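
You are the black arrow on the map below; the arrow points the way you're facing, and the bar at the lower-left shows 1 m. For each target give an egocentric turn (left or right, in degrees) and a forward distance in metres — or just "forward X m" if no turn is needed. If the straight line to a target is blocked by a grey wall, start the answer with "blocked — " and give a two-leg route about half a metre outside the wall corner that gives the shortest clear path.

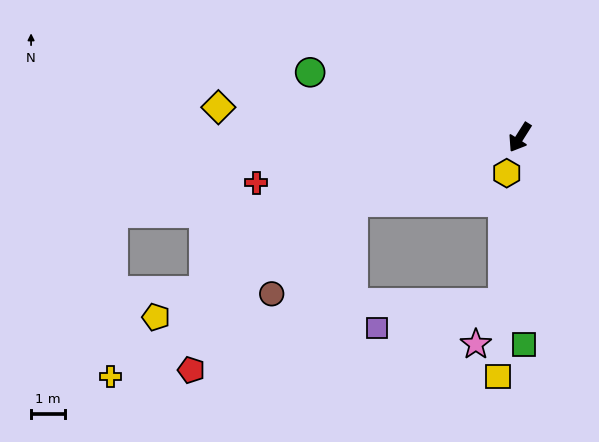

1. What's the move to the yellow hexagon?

turn left 12°, forward 1.1 m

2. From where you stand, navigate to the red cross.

turn right 48°, forward 7.8 m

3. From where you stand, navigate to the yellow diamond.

turn right 63°, forward 8.9 m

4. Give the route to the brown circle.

blocked — turn right 36°, forward 5.2 m, then turn left 26°, forward 3.6 m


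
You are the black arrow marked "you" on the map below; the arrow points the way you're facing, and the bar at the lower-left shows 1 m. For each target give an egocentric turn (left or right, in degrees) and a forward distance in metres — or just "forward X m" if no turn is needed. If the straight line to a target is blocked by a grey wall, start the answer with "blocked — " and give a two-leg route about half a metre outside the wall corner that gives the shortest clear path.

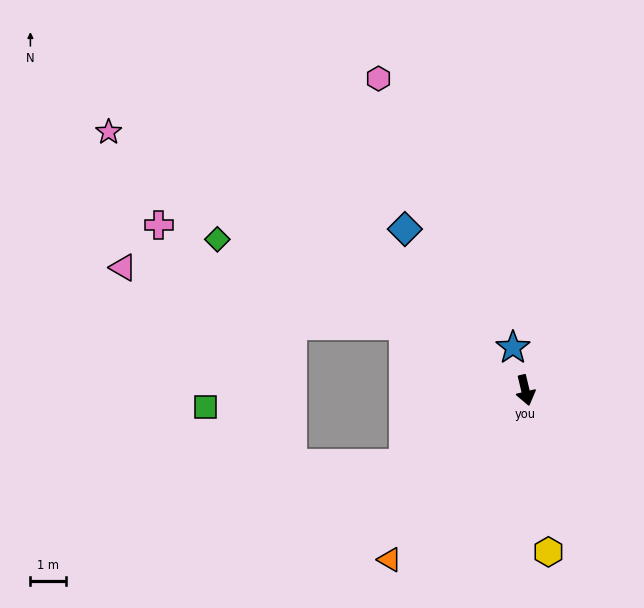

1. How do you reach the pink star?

turn right 135°, forward 13.9 m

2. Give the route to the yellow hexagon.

turn right 5°, forward 4.6 m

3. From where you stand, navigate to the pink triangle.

blocked — turn right 132°, forward 3.9 m, then turn left 17°, forward 8.1 m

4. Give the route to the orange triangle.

turn right 52°, forward 6.2 m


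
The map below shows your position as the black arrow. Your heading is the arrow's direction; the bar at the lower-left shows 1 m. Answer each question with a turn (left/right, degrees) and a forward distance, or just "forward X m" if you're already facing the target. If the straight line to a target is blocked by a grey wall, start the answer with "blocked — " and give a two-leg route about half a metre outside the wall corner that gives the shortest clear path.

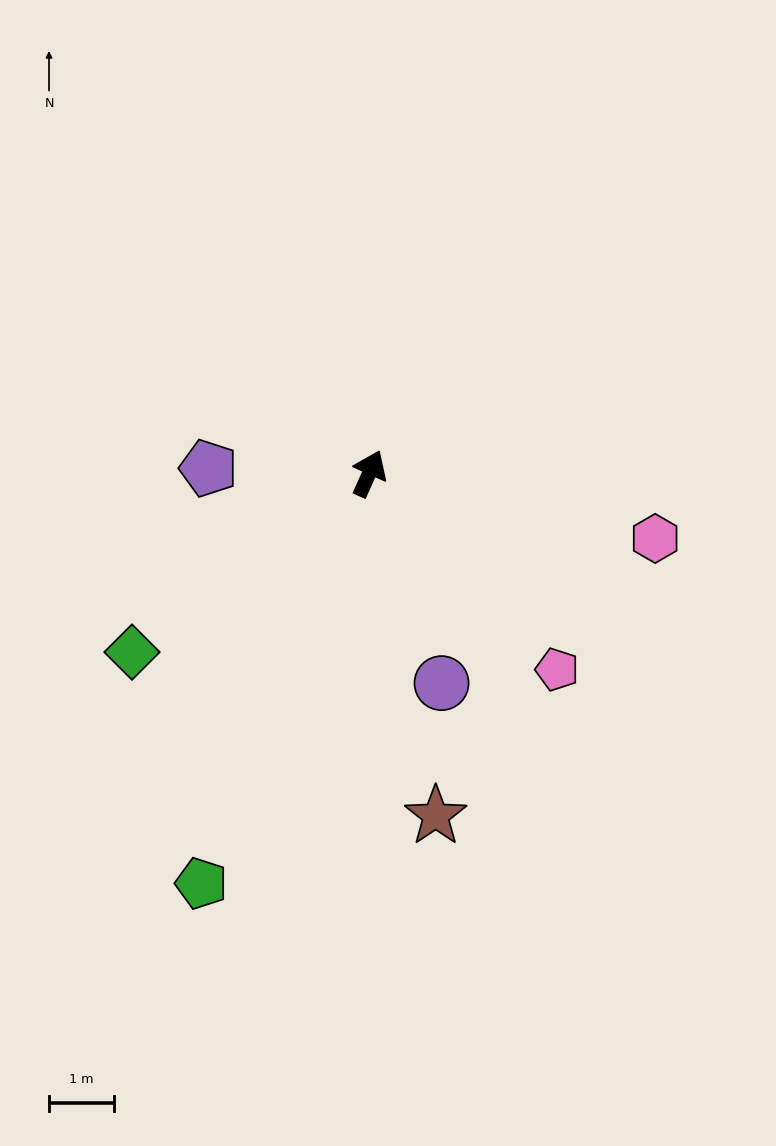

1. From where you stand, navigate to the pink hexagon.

turn right 79°, forward 4.5 m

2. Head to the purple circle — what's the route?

turn right 137°, forward 3.4 m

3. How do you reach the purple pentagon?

turn left 112°, forward 2.5 m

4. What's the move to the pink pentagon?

turn right 112°, forward 4.2 m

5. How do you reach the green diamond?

turn left 151°, forward 4.6 m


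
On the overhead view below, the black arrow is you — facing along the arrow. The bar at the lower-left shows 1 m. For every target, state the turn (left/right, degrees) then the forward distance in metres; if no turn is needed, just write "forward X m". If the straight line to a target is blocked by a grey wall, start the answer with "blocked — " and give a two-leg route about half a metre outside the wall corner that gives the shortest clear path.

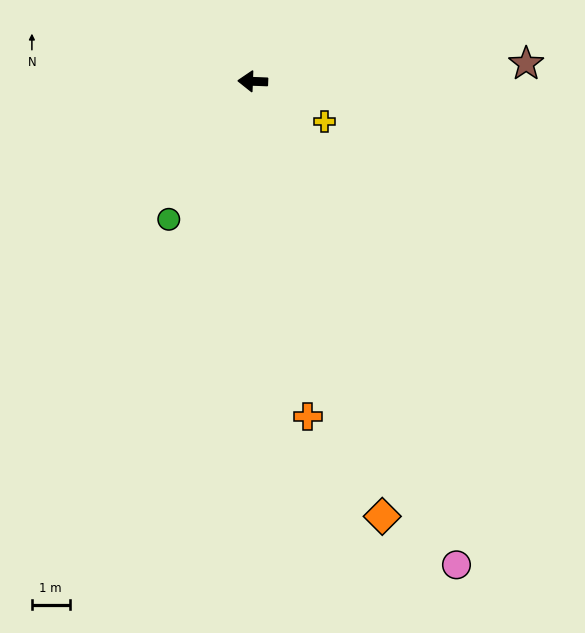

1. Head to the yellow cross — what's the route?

turn left 153°, forward 2.2 m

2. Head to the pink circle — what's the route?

turn left 115°, forward 13.9 m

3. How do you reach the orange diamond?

turn left 109°, forward 12.0 m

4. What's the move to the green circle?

turn left 61°, forward 4.3 m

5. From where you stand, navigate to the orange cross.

turn left 102°, forward 9.0 m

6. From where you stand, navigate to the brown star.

turn right 174°, forward 7.3 m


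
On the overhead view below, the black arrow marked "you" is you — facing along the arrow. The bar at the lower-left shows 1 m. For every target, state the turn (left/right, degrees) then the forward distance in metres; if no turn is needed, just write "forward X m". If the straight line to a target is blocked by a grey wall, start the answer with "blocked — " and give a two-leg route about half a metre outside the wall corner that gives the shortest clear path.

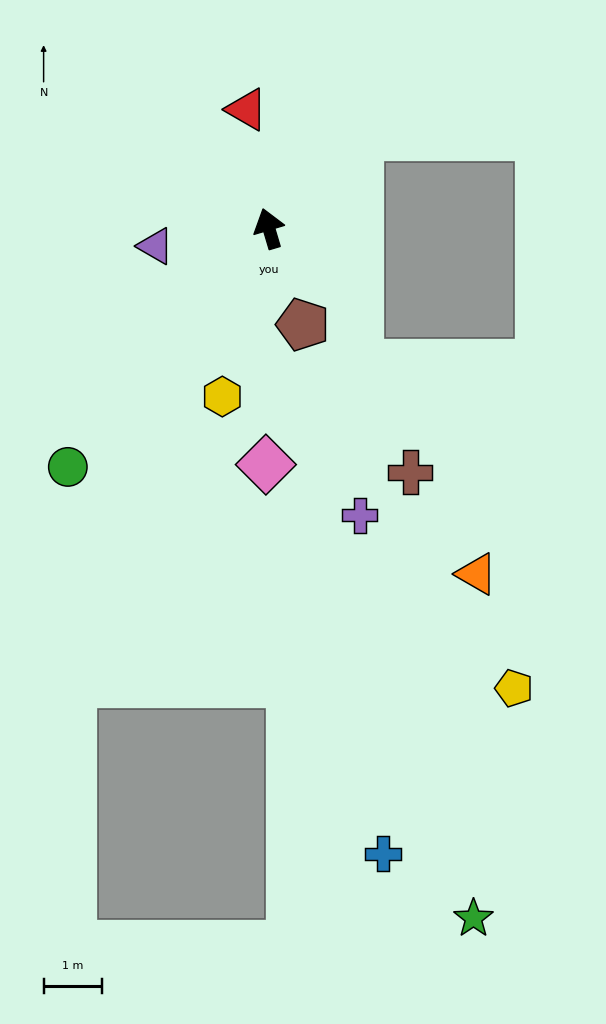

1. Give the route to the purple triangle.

turn left 82°, forward 2.0 m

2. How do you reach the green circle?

turn left 123°, forward 5.4 m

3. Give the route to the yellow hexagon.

turn left 148°, forward 3.0 m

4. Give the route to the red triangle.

turn right 6°, forward 2.1 m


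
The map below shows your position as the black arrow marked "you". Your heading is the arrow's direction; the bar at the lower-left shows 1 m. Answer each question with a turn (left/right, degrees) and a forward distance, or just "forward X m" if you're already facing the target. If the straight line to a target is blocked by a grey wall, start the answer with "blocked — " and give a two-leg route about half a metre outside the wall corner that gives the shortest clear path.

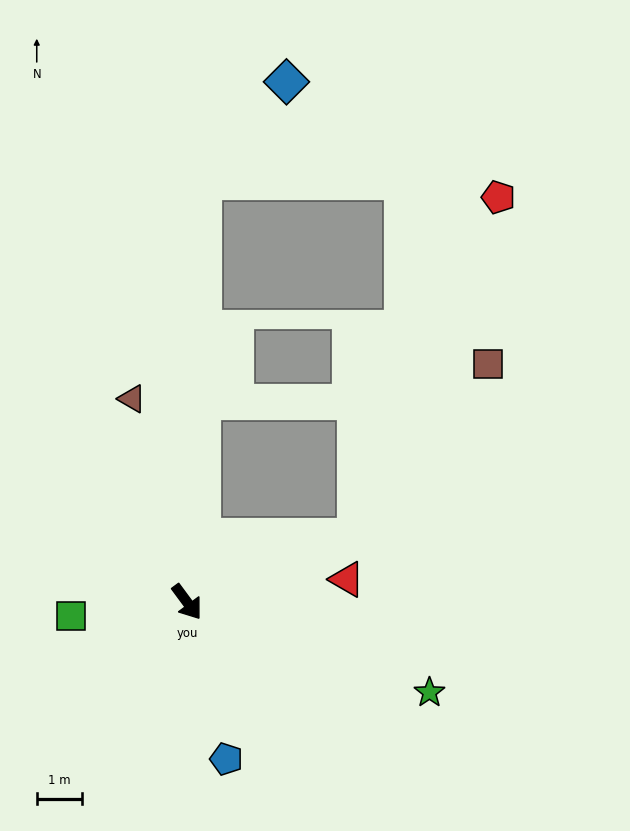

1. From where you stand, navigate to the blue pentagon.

turn right 22°, forward 3.5 m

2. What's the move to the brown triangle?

turn left 159°, forward 4.6 m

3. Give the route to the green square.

turn right 120°, forward 2.6 m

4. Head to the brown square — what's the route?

blocked — turn left 74°, forward 4.0 m, then turn left 32°, forward 4.8 m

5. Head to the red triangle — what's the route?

turn left 62°, forward 3.5 m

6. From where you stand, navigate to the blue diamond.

blocked — turn left 141°, forward 9.2 m, then turn right 38°, forward 2.8 m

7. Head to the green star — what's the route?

turn left 33°, forward 5.7 m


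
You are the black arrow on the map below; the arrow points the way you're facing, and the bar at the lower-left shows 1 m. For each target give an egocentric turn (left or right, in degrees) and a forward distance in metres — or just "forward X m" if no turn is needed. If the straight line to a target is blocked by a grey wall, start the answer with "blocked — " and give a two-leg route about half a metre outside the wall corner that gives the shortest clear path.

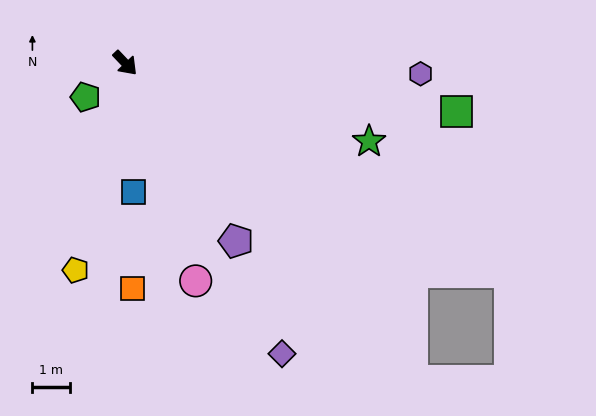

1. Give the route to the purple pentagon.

turn right 12°, forward 5.6 m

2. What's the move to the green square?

turn left 38°, forward 9.0 m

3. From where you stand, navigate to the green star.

turn left 29°, forward 6.9 m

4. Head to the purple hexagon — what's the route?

turn left 44°, forward 7.9 m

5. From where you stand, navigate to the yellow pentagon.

turn right 57°, forward 5.7 m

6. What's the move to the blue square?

turn right 40°, forward 3.5 m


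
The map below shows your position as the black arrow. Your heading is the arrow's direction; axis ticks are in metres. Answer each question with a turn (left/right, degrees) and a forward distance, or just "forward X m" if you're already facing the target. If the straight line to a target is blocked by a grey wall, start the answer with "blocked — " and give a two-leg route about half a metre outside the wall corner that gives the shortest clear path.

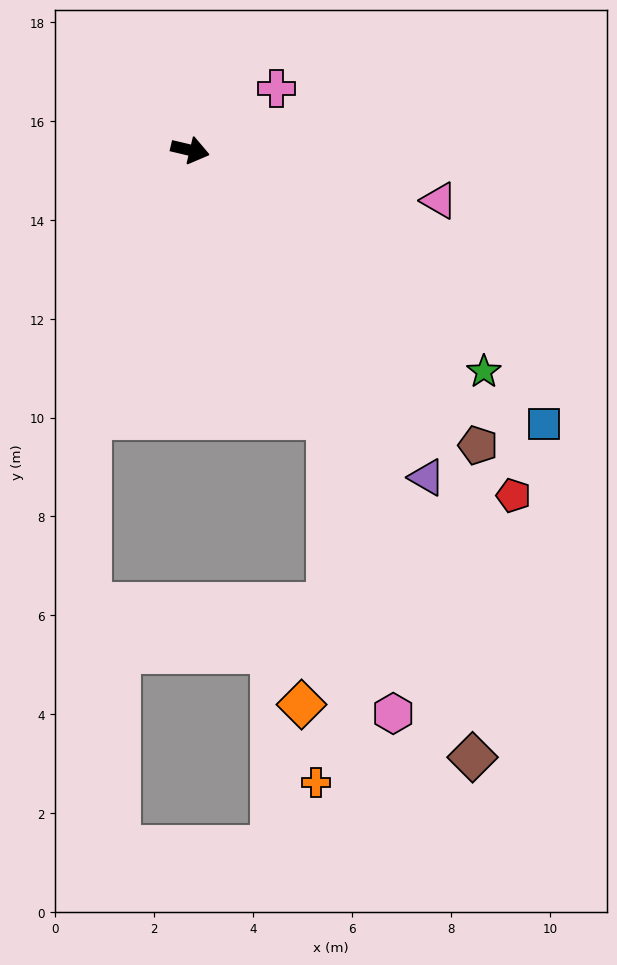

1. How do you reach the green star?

turn right 24°, forward 7.4 m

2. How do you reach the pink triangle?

forward 5.1 m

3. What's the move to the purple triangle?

turn right 41°, forward 8.2 m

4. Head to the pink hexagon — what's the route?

blocked — turn right 50°, forward 6.1 m, then turn right 14°, forward 6.1 m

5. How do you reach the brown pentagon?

turn right 32°, forward 8.3 m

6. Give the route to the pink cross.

turn left 49°, forward 2.1 m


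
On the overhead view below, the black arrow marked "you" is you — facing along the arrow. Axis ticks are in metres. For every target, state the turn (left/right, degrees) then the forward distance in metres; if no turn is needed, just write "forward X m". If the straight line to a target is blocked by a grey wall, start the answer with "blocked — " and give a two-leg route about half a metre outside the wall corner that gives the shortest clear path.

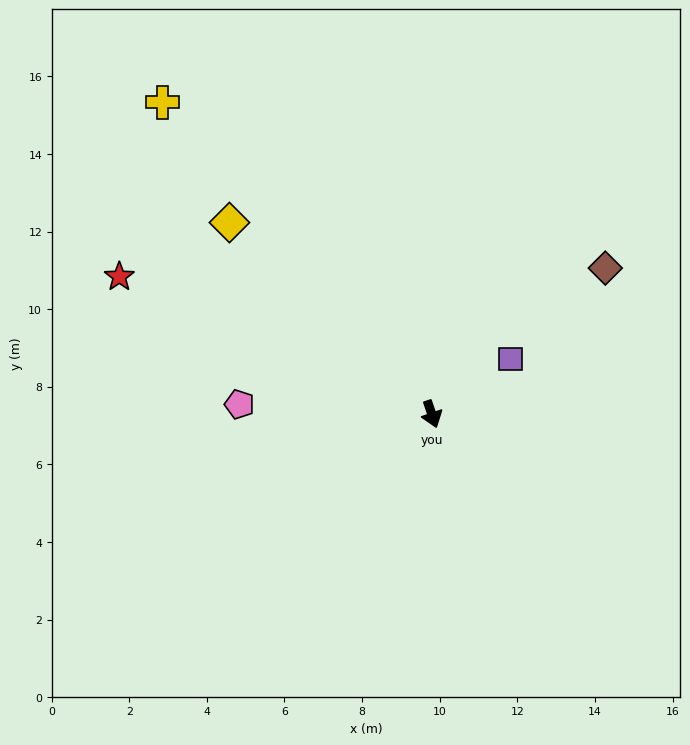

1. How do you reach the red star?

turn right 133°, forward 8.8 m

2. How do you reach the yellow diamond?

turn right 152°, forward 7.2 m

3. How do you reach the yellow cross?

turn right 158°, forward 10.6 m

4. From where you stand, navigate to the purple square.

turn left 106°, forward 2.5 m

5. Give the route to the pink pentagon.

turn right 112°, forward 5.0 m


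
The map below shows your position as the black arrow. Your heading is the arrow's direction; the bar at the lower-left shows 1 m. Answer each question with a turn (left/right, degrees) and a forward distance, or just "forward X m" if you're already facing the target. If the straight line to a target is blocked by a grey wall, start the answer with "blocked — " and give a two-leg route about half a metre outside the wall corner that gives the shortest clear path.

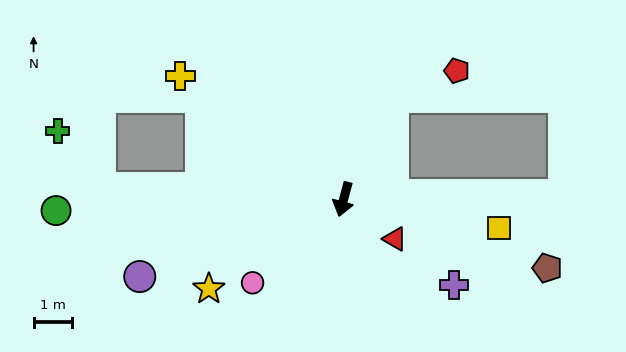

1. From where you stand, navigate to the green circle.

turn right 73°, forward 7.5 m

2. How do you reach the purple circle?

turn right 54°, forward 5.7 m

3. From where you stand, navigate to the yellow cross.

turn right 112°, forward 5.4 m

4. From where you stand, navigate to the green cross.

blocked — turn right 78°, forward 6.4 m, then turn right 50°, forward 1.9 m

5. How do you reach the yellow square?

turn left 94°, forward 4.1 m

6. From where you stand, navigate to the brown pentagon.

turn left 86°, forward 5.6 m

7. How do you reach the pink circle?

turn right 32°, forward 3.2 m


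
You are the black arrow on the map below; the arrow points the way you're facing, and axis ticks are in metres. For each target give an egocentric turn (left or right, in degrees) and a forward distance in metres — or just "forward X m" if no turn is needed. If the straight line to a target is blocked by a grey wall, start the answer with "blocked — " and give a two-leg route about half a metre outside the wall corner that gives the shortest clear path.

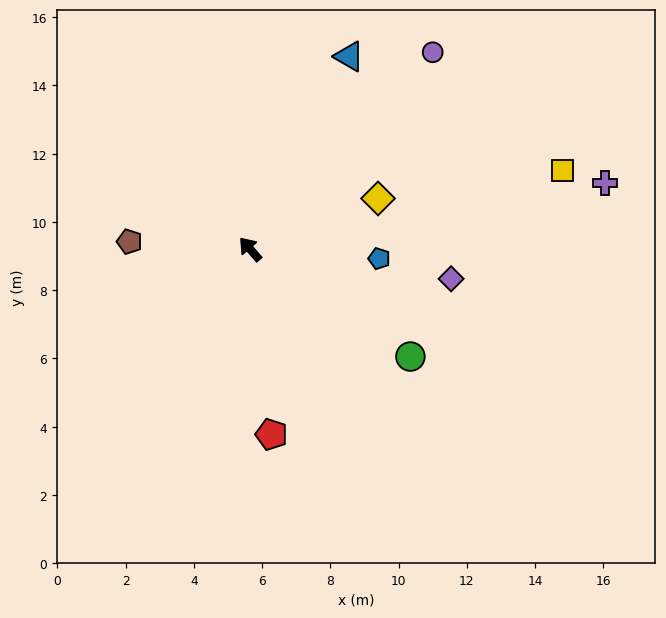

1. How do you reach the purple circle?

turn right 84°, forward 7.9 m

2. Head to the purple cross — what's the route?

turn right 121°, forward 10.6 m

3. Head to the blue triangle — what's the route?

turn right 68°, forward 6.3 m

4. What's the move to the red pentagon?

turn left 146°, forward 5.5 m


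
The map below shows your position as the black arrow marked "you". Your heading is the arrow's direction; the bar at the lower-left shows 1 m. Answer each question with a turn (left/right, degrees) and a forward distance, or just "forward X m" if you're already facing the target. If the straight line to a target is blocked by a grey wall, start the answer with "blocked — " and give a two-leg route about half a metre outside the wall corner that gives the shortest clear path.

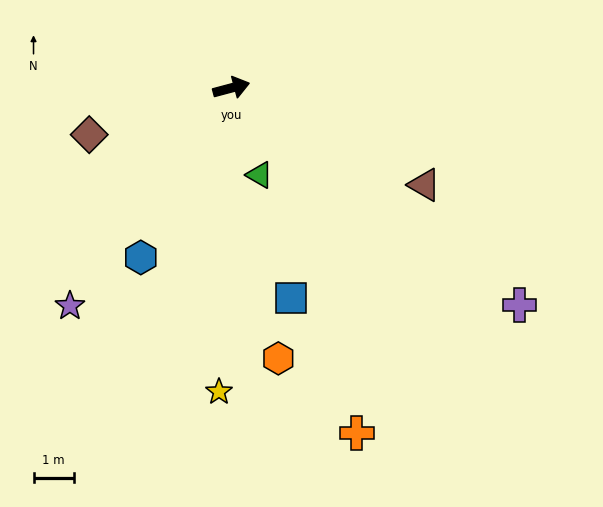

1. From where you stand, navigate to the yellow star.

turn right 107°, forward 7.5 m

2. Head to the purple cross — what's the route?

turn right 52°, forward 8.9 m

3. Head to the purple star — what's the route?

turn right 141°, forward 6.7 m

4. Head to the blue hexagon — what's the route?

turn right 133°, forward 4.8 m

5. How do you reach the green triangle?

turn right 87°, forward 2.3 m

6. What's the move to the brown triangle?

turn right 42°, forward 5.3 m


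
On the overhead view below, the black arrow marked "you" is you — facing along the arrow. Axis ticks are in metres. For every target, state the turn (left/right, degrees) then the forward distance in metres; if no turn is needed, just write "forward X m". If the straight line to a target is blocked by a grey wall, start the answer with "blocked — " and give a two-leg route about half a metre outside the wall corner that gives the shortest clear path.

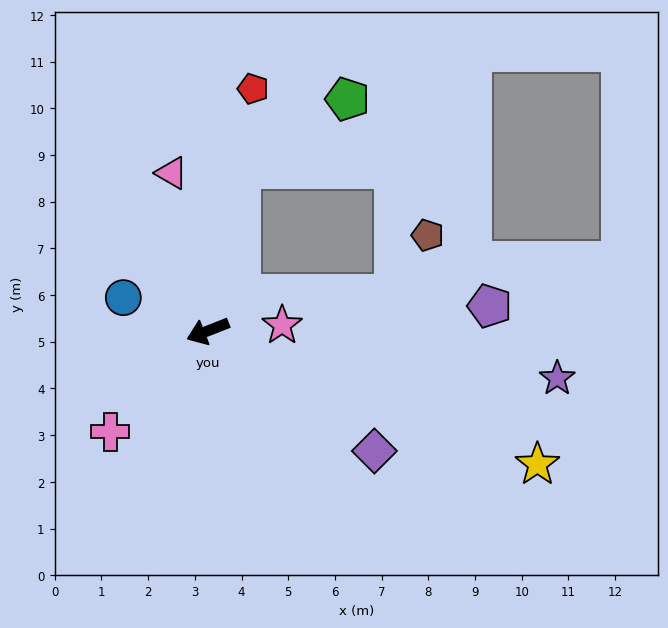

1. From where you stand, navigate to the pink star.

turn left 163°, forward 1.6 m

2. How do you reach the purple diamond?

turn left 123°, forward 4.4 m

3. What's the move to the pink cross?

turn left 25°, forward 3.0 m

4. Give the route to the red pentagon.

turn right 122°, forward 5.3 m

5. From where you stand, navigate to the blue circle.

turn right 43°, forward 1.9 m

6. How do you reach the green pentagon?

blocked — turn right 123°, forward 3.5 m, then turn right 45°, forward 2.7 m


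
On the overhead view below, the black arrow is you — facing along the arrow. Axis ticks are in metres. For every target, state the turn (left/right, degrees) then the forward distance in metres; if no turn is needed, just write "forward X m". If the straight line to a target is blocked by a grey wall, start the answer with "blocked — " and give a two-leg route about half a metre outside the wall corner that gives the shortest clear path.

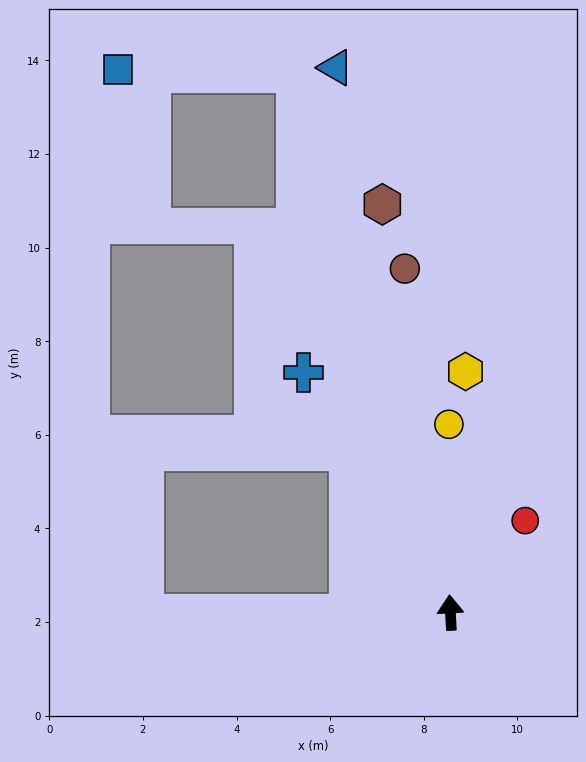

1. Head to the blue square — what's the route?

blocked — turn left 13°, forward 12.0 m, then turn left 73°, forward 3.8 m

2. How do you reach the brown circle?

turn left 4°, forward 7.4 m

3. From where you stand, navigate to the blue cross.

turn left 28°, forward 6.0 m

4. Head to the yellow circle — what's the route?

turn right 3°, forward 4.0 m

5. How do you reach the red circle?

turn right 42°, forward 2.5 m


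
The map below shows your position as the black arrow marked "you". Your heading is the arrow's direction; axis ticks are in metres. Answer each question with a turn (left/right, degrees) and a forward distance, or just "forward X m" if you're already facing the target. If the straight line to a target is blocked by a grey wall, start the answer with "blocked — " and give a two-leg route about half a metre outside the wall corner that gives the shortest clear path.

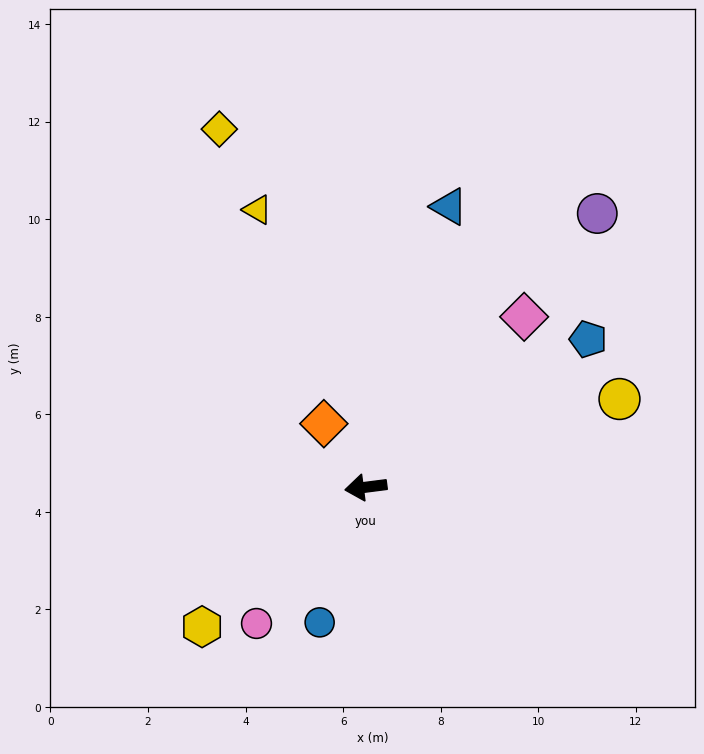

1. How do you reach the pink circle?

turn left 44°, forward 3.6 m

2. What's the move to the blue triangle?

turn right 114°, forward 6.0 m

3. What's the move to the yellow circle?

turn right 168°, forward 5.5 m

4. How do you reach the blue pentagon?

turn right 154°, forward 5.5 m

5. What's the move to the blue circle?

turn left 64°, forward 2.9 m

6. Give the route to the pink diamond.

turn right 140°, forward 4.8 m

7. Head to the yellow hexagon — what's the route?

turn left 33°, forward 4.4 m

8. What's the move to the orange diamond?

turn right 64°, forward 1.6 m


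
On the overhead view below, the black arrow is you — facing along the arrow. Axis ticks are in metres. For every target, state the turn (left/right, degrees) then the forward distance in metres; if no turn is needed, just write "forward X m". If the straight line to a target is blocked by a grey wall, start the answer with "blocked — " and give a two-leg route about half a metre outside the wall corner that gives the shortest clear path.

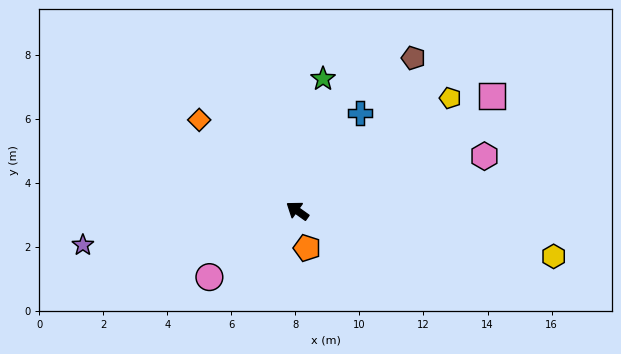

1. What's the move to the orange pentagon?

turn left 140°, forward 1.2 m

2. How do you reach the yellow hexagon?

turn right 155°, forward 8.1 m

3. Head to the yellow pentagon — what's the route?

turn right 108°, forward 5.9 m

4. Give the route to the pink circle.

turn left 73°, forward 3.4 m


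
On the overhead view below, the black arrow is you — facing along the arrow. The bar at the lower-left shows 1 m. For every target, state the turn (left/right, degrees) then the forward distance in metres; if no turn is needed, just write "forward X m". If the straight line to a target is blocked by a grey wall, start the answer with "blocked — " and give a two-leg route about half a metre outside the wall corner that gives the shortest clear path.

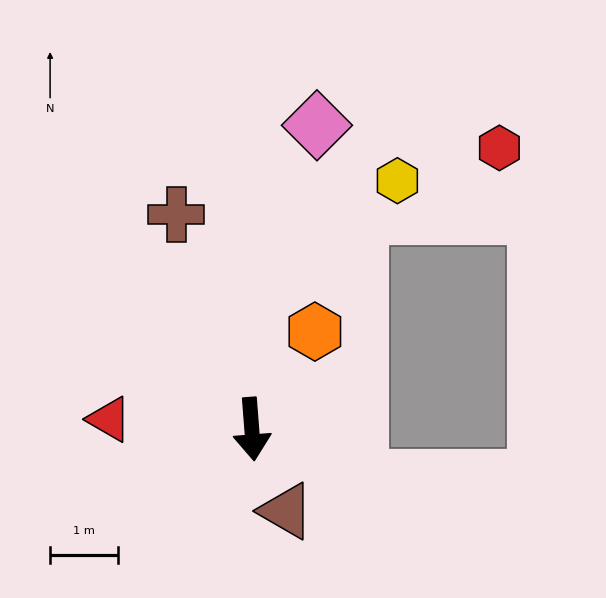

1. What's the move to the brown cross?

turn right 165°, forward 3.3 m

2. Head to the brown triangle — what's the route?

turn left 18°, forward 1.3 m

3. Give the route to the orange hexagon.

turn left 143°, forward 1.7 m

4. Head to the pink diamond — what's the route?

turn left 163°, forward 4.6 m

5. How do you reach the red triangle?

turn right 98°, forward 2.1 m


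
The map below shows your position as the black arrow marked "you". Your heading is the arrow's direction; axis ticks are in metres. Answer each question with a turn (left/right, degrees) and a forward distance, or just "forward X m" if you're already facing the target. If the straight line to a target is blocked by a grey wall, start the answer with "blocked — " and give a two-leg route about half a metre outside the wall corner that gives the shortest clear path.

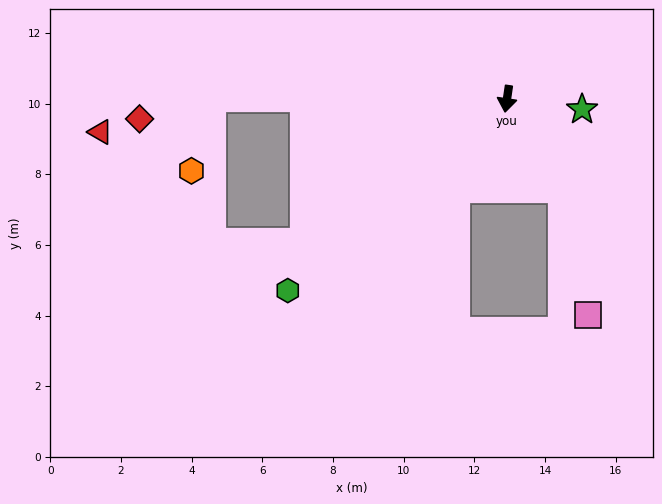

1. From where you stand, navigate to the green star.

turn left 90°, forward 2.1 m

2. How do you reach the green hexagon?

turn right 40°, forward 8.2 m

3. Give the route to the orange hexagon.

blocked — turn right 82°, forward 8.4 m, then turn left 75°, forward 2.2 m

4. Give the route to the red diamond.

blocked — turn right 82°, forward 8.4 m, then turn left 18°, forward 2.1 m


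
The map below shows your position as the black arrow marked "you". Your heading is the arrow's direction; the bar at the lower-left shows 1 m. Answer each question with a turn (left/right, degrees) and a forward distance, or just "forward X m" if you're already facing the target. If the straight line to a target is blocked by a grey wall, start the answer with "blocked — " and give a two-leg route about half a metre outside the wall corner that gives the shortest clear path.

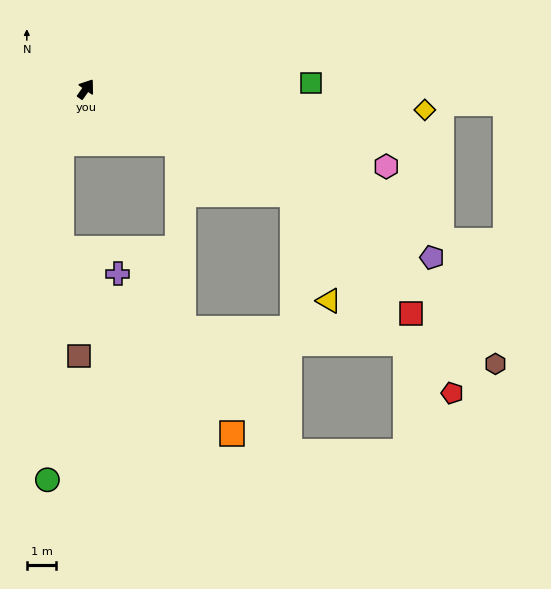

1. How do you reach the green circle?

blocked — turn right 168°, forward 2.0 m, then turn left 21°, forward 11.4 m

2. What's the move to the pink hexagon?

turn right 69°, forward 10.5 m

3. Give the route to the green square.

turn right 53°, forward 7.6 m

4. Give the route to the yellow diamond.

turn right 58°, forward 11.5 m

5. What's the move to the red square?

blocked — turn right 82°, forward 7.8 m, then turn right 18°, forward 5.7 m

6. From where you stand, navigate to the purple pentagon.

turn right 81°, forward 13.0 m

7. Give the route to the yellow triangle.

blocked — turn right 82°, forward 7.8 m, then turn right 44°, forward 3.8 m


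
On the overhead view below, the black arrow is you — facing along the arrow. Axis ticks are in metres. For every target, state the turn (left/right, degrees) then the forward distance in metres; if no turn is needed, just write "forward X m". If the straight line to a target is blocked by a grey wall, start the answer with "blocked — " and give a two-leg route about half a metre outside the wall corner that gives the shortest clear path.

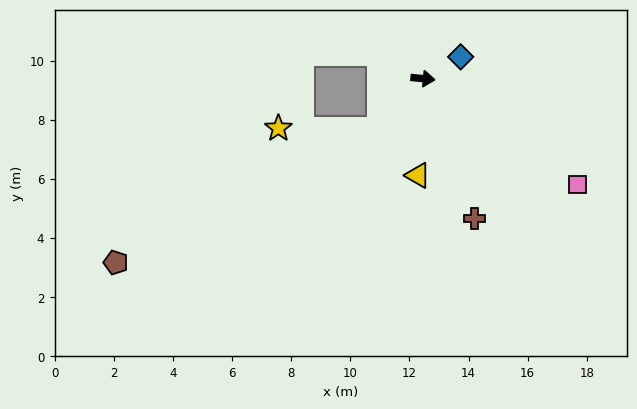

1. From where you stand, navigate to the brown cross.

turn right 64°, forward 5.0 m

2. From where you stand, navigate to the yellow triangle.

turn right 87°, forward 3.3 m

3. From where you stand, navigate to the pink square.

turn right 29°, forward 6.3 m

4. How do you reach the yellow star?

blocked — turn right 125°, forward 2.3 m, then turn right 50°, forward 3.4 m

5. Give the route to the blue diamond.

turn left 36°, forward 1.5 m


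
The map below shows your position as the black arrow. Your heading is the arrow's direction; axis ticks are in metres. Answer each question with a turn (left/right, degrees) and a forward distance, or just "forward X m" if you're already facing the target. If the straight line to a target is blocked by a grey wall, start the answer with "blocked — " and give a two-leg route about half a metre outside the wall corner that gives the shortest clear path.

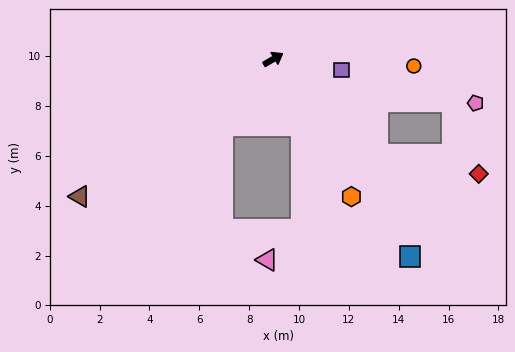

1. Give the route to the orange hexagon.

turn right 91°, forward 6.3 m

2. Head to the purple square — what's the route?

turn right 39°, forward 2.8 m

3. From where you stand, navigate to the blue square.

turn right 86°, forward 9.6 m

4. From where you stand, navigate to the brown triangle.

turn right 175°, forward 9.5 m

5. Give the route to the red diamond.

blocked — turn right 72°, forward 5.7 m, then turn left 31°, forward 4.1 m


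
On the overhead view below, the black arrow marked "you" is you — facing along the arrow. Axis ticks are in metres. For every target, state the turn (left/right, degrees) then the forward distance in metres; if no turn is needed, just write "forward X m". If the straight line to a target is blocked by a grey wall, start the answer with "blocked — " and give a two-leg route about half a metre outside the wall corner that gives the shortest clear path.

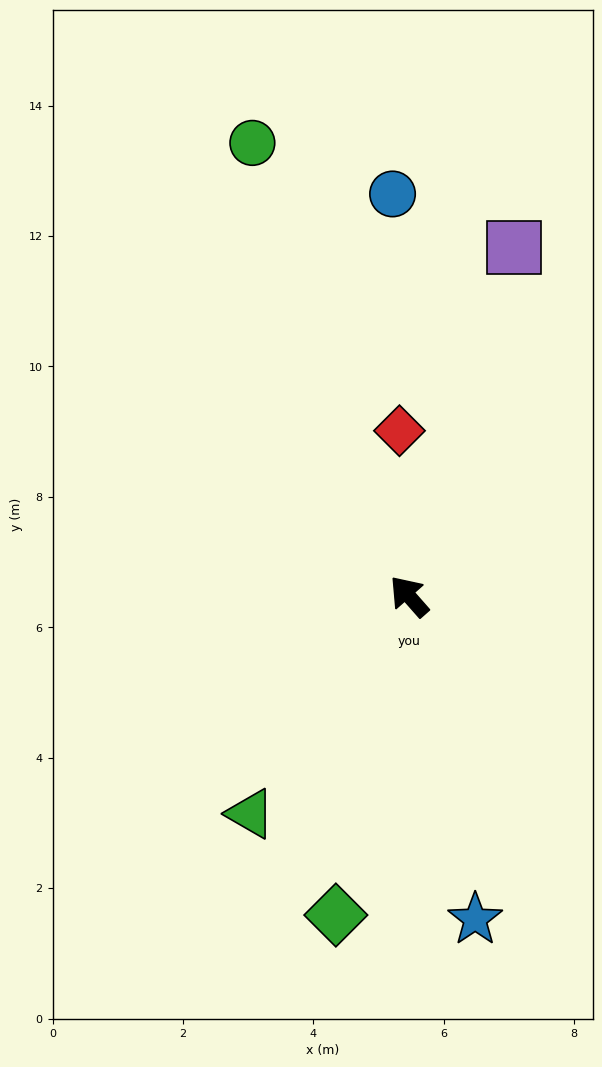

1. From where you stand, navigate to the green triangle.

turn left 103°, forward 4.1 m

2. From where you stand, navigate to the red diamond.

turn right 38°, forward 2.5 m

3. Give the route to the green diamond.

turn left 126°, forward 5.0 m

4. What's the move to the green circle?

turn right 22°, forward 7.4 m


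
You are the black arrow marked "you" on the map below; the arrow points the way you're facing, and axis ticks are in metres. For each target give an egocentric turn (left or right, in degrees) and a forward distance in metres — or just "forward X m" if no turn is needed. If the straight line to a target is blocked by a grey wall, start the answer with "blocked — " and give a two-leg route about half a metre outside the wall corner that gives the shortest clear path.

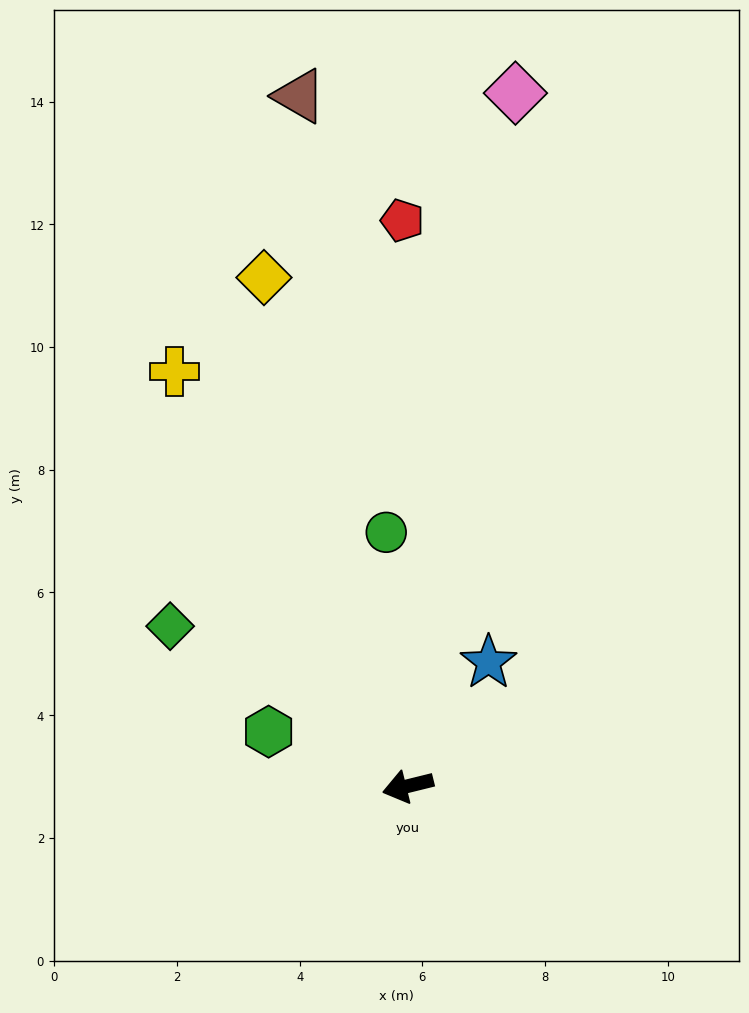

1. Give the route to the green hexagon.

turn right 35°, forward 2.4 m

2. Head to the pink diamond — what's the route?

turn right 113°, forward 11.4 m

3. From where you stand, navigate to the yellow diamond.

turn right 88°, forward 8.6 m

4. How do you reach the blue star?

turn right 137°, forward 2.4 m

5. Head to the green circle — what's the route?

turn right 99°, forward 4.2 m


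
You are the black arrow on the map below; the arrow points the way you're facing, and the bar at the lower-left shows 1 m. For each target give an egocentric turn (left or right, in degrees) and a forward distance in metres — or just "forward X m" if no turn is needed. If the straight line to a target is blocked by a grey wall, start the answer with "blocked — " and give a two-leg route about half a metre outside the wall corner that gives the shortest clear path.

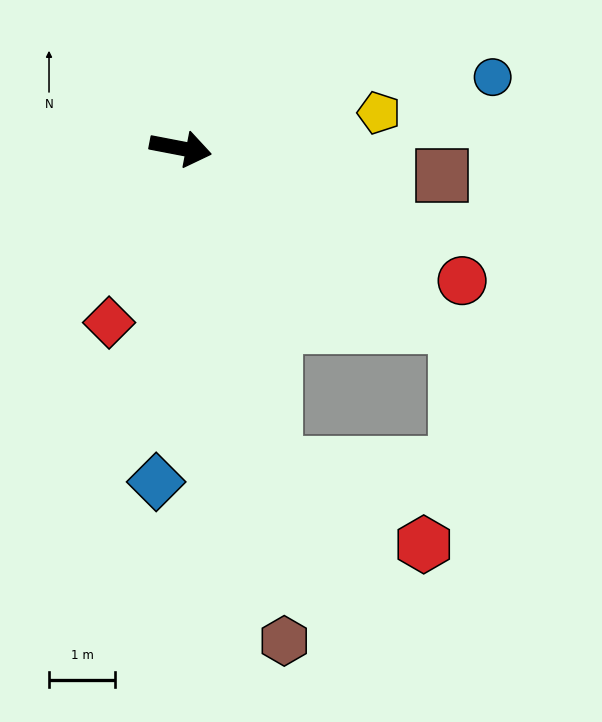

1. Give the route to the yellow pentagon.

turn left 21°, forward 3.1 m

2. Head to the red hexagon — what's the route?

blocked — turn right 63°, forward 5.0 m, then turn left 46°, forward 2.6 m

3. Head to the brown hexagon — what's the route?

turn right 67°, forward 7.6 m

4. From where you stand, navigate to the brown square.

turn left 5°, forward 4.0 m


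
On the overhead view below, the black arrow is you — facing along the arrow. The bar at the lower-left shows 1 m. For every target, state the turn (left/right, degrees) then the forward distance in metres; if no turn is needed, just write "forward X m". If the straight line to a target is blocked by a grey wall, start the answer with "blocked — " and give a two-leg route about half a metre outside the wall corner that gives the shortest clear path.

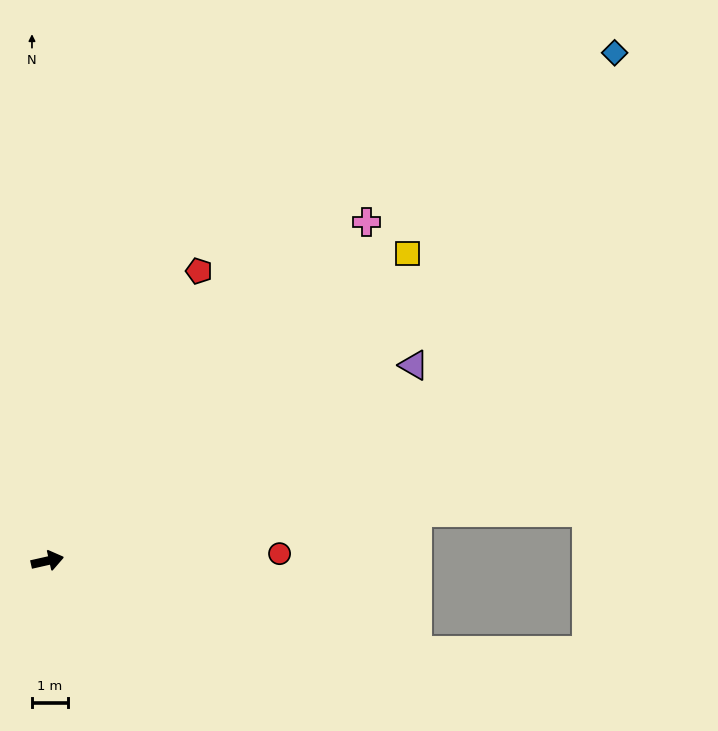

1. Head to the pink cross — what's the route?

turn left 34°, forward 13.0 m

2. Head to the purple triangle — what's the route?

turn left 15°, forward 11.6 m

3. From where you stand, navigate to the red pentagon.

turn left 50°, forward 9.1 m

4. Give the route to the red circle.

turn right 11°, forward 6.5 m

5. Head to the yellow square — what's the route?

turn left 28°, forward 13.2 m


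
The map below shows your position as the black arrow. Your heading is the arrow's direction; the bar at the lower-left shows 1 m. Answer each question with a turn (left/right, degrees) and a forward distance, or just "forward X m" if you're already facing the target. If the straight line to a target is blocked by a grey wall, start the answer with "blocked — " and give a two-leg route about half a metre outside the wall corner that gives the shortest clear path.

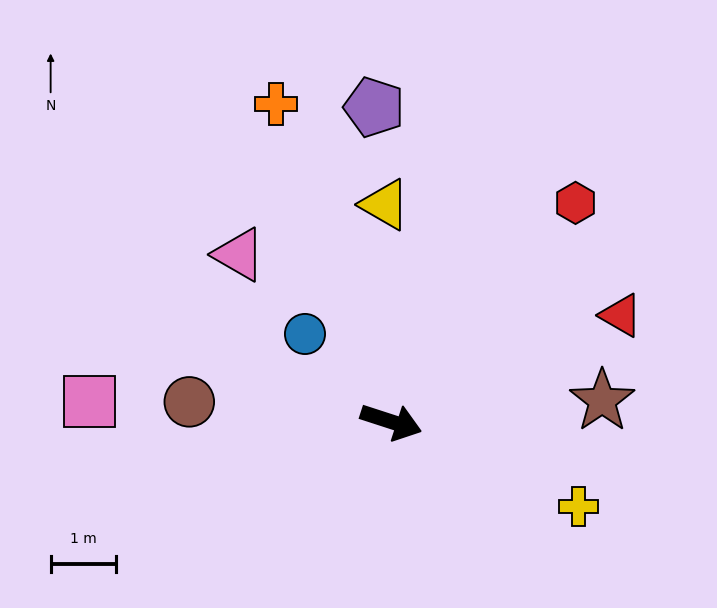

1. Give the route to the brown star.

turn left 24°, forward 3.2 m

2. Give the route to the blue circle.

turn left 153°, forward 1.9 m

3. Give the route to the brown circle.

turn right 168°, forward 3.1 m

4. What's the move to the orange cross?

turn left 128°, forward 5.1 m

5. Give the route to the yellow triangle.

turn left 110°, forward 3.3 m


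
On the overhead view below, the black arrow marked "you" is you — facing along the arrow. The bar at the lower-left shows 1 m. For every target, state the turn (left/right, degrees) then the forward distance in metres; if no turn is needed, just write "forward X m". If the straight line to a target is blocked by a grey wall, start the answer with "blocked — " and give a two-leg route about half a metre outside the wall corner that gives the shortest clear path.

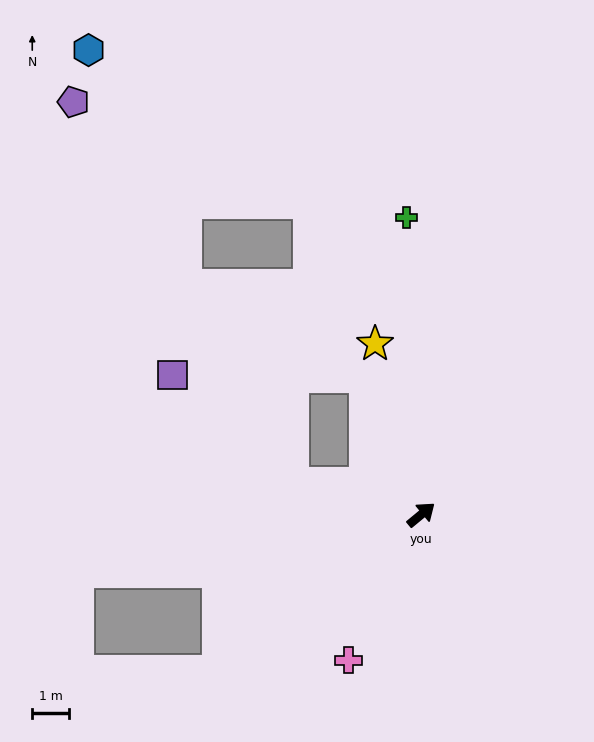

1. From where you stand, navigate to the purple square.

blocked — turn left 126°, forward 3.5 m, then turn right 27°, forward 4.4 m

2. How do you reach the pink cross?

turn right 156°, forward 4.4 m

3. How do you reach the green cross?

turn left 53°, forward 8.0 m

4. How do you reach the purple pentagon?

blocked — turn left 126°, forward 3.5 m, then turn right 46°, forward 11.8 m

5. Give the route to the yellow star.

turn left 66°, forward 4.8 m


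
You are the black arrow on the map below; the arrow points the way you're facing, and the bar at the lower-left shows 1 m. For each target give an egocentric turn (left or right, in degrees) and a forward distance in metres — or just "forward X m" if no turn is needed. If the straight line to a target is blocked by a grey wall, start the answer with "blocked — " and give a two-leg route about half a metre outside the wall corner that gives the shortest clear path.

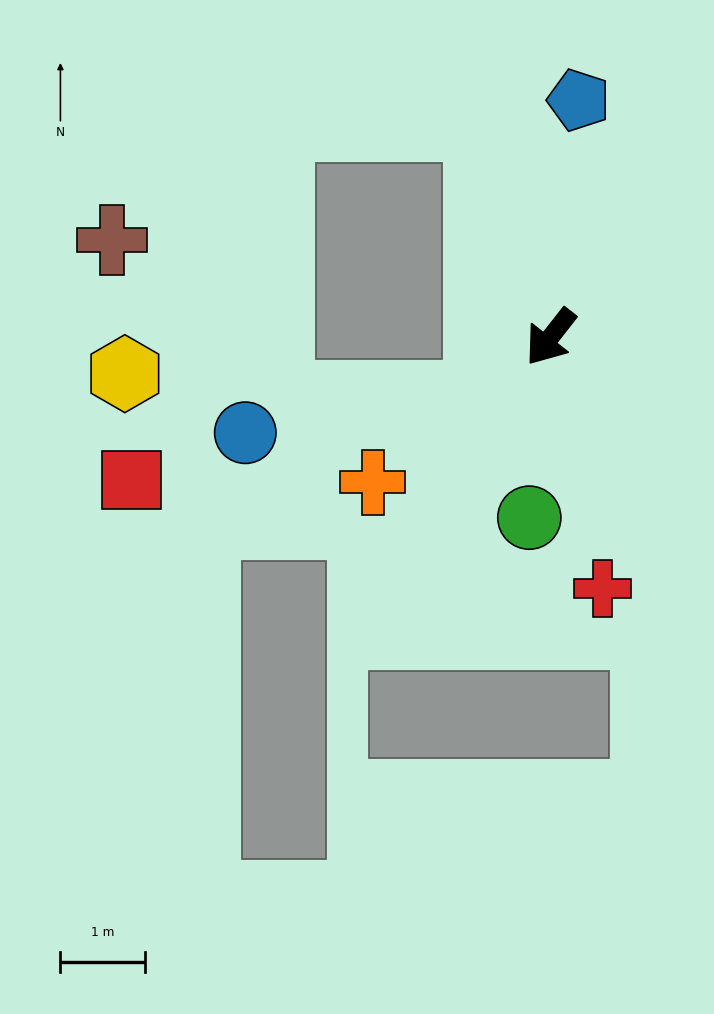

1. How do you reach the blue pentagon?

turn right 149°, forward 2.8 m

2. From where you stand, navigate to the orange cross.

turn right 13°, forward 2.7 m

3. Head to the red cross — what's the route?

turn left 50°, forward 3.0 m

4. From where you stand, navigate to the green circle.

turn left 31°, forward 2.2 m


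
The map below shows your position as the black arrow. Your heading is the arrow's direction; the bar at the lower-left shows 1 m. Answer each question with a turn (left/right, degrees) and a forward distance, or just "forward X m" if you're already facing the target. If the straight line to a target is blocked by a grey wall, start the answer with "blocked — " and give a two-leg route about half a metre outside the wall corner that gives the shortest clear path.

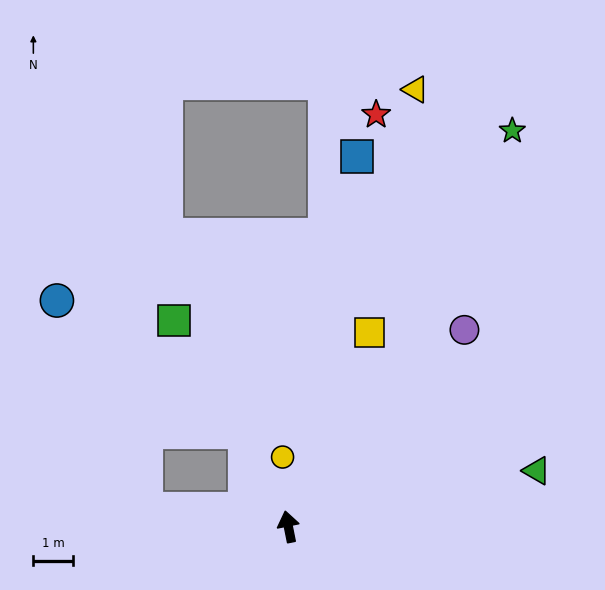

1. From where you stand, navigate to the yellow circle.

turn right 7°, forward 1.8 m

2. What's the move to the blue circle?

blocked — turn left 14°, forward 2.6 m, then turn left 30°, forward 5.8 m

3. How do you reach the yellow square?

turn right 34°, forward 5.3 m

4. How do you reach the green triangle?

turn right 89°, forward 6.4 m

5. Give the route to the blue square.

turn right 22°, forward 9.4 m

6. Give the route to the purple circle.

turn right 53°, forward 6.6 m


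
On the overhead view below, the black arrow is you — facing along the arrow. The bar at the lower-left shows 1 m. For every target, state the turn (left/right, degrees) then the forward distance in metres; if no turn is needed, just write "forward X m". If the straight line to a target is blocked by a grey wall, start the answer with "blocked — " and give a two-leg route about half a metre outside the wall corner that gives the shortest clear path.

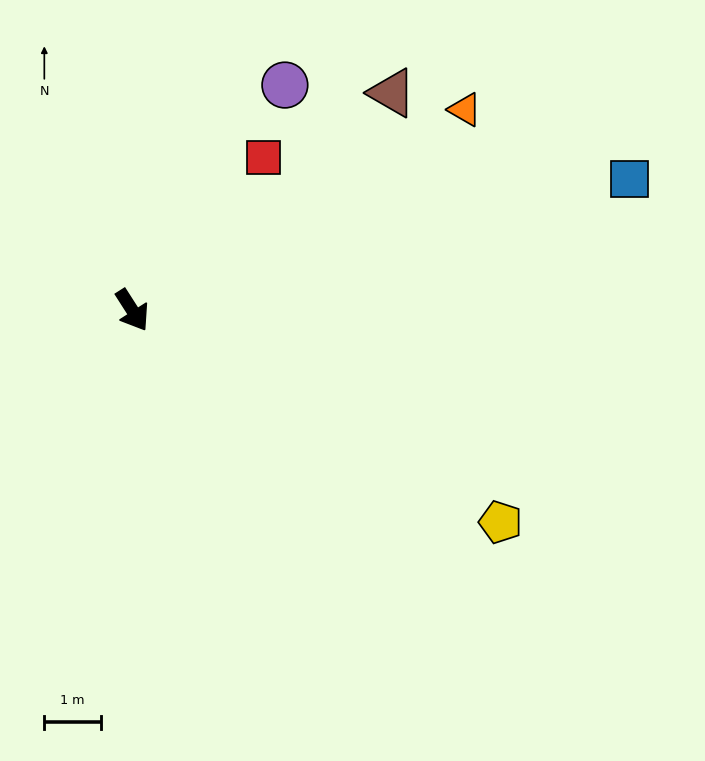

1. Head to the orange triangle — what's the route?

turn left 89°, forward 6.8 m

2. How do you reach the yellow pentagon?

turn left 28°, forward 7.5 m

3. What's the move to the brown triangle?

turn left 97°, forward 6.0 m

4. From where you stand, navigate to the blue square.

turn left 72°, forward 9.1 m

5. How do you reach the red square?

turn left 107°, forward 3.6 m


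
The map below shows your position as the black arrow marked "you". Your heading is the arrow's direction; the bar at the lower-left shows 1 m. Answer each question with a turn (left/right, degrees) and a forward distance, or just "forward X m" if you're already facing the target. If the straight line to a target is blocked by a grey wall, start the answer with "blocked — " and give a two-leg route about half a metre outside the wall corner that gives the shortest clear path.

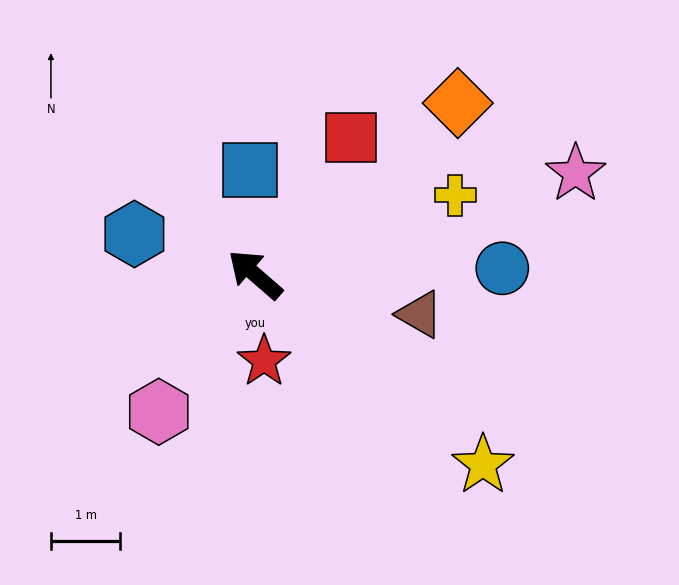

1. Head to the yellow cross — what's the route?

turn right 117°, forward 3.1 m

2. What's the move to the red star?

turn left 137°, forward 1.3 m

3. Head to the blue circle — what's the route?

turn right 138°, forward 3.6 m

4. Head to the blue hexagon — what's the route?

turn left 22°, forward 1.8 m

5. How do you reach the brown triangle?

turn right 153°, forward 2.4 m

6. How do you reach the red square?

turn right 84°, forward 2.4 m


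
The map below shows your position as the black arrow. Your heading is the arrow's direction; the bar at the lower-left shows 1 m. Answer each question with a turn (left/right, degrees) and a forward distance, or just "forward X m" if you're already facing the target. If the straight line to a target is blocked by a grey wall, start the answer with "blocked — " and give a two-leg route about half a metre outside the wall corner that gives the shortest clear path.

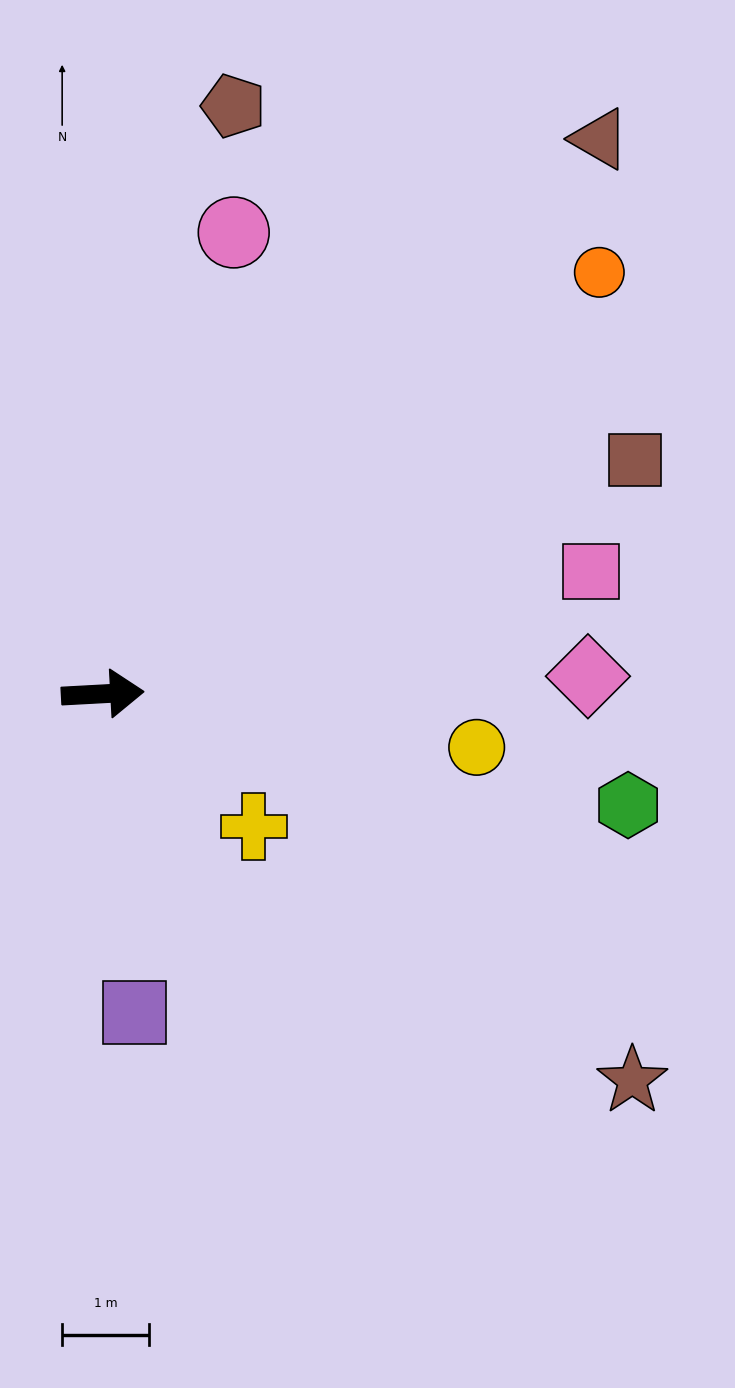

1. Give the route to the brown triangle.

turn left 45°, forward 8.5 m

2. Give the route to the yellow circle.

turn right 11°, forward 4.3 m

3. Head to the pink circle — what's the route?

turn left 71°, forward 5.5 m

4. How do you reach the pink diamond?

forward 5.6 m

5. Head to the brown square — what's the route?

turn left 21°, forward 6.7 m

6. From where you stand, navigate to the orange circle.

turn left 37°, forward 7.5 m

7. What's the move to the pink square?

turn left 11°, forward 5.8 m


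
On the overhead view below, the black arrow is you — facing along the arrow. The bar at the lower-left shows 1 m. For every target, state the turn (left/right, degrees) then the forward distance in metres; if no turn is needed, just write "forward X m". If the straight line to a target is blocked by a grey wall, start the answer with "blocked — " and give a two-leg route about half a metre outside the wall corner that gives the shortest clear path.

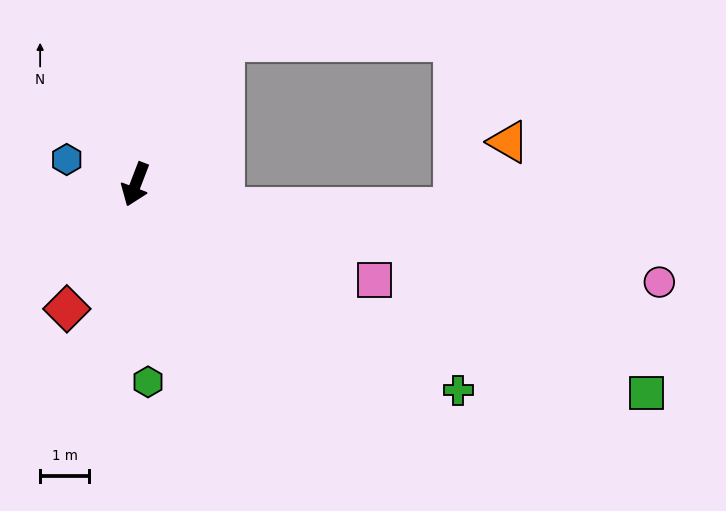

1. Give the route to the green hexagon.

turn left 25°, forward 4.1 m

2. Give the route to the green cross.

turn left 78°, forward 7.8 m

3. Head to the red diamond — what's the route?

turn right 8°, forward 2.9 m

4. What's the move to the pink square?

turn left 89°, forward 5.3 m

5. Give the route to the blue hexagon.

turn right 89°, forward 1.5 m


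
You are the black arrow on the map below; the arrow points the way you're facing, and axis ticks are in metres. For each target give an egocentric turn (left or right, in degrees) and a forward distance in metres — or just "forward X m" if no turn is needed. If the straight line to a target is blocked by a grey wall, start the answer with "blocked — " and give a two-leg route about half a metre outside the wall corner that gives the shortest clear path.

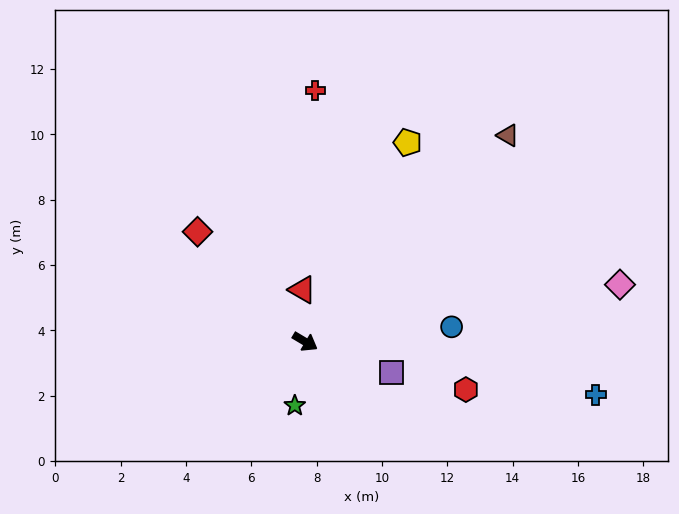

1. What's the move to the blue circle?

turn left 37°, forward 4.5 m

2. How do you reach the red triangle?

turn left 124°, forward 1.6 m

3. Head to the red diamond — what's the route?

turn left 165°, forward 4.7 m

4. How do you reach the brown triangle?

turn left 76°, forward 8.9 m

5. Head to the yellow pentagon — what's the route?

turn left 94°, forward 6.9 m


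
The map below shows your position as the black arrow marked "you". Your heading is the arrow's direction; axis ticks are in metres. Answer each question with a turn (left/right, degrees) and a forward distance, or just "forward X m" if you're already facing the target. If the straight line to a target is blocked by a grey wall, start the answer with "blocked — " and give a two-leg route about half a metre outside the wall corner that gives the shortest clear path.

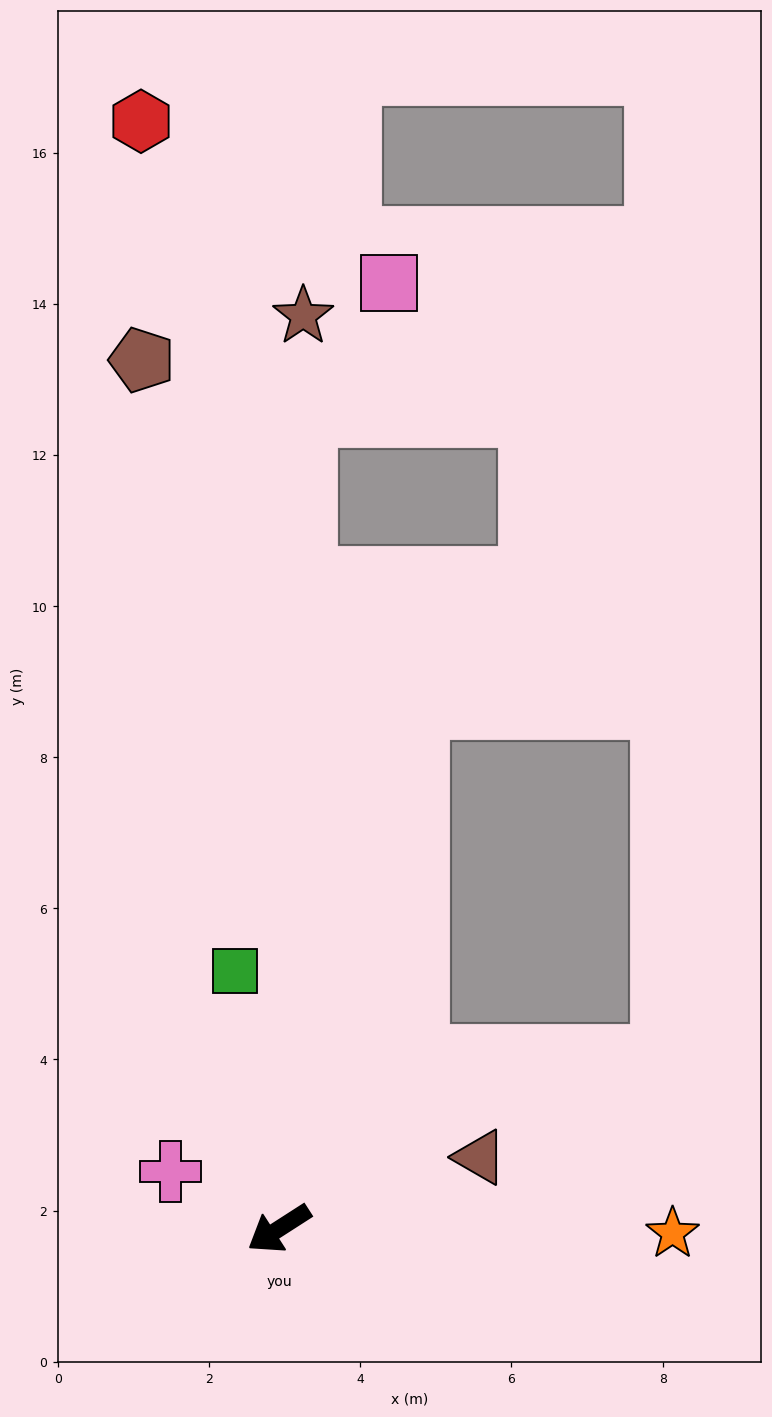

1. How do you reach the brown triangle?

turn left 167°, forward 2.8 m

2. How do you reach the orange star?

turn left 147°, forward 5.2 m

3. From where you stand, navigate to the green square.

turn right 113°, forward 3.5 m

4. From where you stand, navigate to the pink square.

blocked — turn right 125°, forward 10.8 m, then turn right 30°, forward 2.1 m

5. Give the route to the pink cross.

turn right 61°, forward 1.6 m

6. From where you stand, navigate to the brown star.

turn right 124°, forward 12.1 m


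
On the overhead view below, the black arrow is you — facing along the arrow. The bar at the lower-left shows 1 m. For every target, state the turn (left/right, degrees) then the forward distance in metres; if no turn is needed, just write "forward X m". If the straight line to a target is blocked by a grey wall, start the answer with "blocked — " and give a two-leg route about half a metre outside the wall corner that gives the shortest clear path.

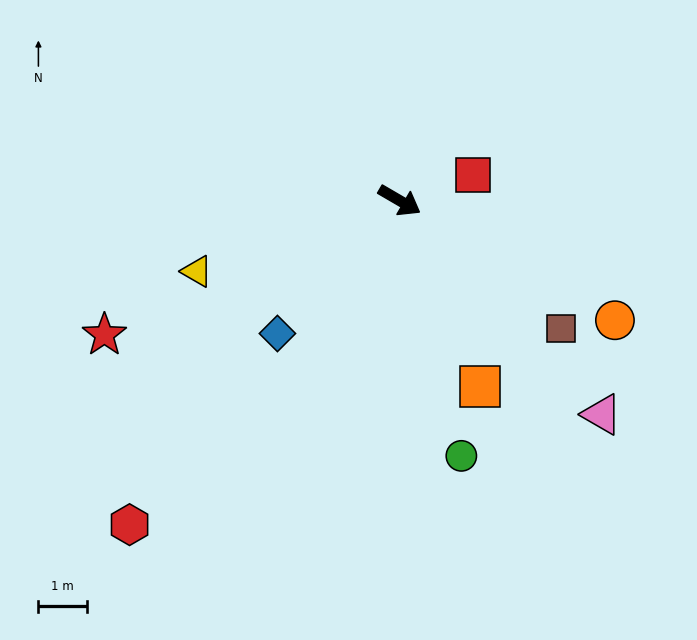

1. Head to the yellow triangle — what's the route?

turn right 131°, forward 4.4 m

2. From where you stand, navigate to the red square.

turn left 50°, forward 1.6 m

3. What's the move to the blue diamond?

turn right 102°, forward 3.7 m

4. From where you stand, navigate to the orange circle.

forward 5.1 m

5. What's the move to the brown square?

turn right 8°, forward 4.3 m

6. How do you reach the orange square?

turn right 36°, forward 4.2 m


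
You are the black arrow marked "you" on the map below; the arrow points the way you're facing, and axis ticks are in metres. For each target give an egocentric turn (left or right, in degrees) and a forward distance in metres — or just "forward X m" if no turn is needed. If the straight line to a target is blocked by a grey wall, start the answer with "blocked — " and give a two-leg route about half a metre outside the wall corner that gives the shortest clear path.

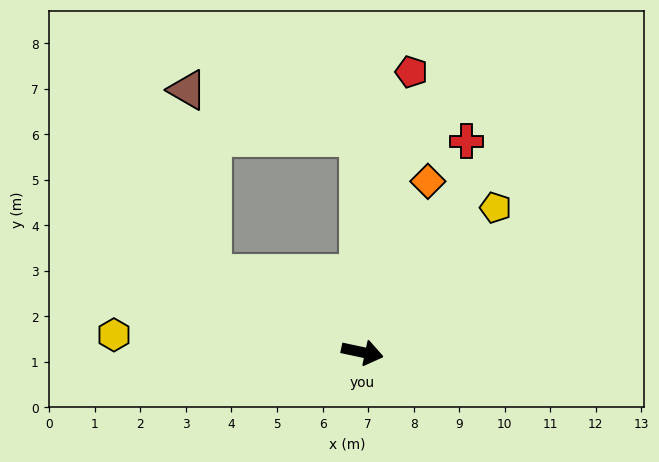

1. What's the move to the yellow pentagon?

turn left 59°, forward 4.3 m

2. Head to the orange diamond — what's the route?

turn left 81°, forward 4.0 m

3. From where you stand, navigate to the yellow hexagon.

turn right 172°, forward 5.5 m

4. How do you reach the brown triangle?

blocked — turn left 164°, forward 3.7 m, then turn right 54°, forward 4.1 m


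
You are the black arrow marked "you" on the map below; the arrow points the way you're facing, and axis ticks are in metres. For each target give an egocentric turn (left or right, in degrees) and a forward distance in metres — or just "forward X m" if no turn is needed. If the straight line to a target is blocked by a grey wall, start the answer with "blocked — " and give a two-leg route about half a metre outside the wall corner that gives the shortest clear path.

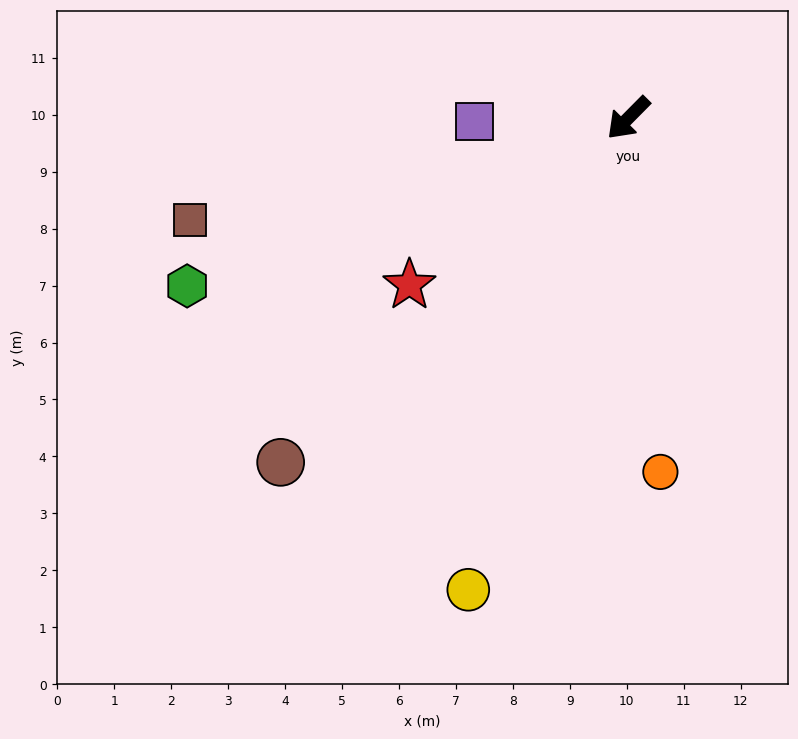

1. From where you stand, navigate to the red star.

turn right 8°, forward 4.8 m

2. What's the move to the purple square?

turn right 44°, forward 2.7 m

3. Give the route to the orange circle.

turn left 50°, forward 6.2 m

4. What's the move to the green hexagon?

turn right 24°, forward 8.3 m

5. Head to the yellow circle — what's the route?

turn left 26°, forward 8.7 m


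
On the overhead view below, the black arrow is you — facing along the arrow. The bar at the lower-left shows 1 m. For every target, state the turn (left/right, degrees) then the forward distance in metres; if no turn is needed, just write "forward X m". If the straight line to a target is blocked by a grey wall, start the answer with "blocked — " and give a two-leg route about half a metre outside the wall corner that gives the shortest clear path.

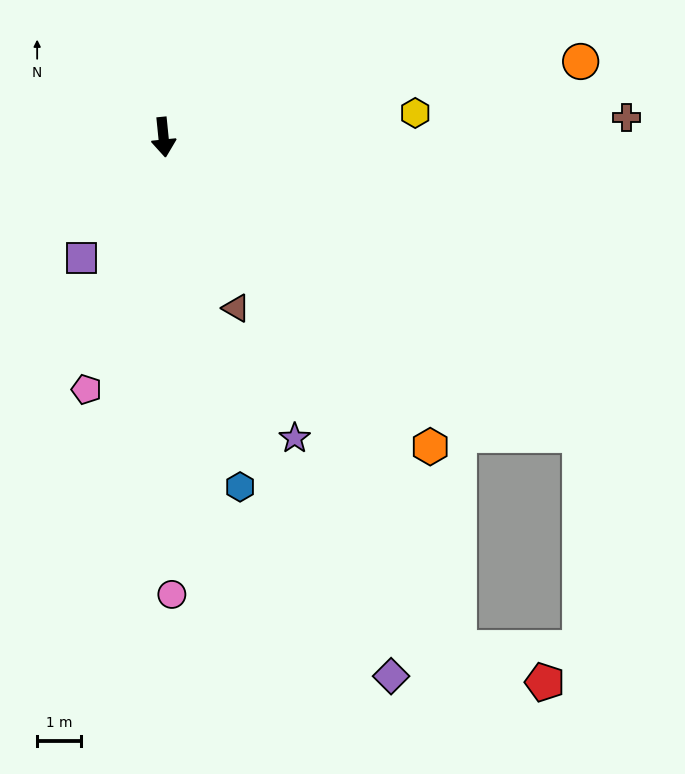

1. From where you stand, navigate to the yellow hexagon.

turn left 90°, forward 5.8 m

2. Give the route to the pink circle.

turn right 5°, forward 10.5 m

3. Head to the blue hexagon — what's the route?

turn left 7°, forward 8.2 m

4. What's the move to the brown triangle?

turn left 17°, forward 4.2 m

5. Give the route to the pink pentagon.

turn right 23°, forward 6.0 m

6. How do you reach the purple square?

turn right 40°, forward 3.3 m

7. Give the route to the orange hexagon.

turn left 35°, forward 9.3 m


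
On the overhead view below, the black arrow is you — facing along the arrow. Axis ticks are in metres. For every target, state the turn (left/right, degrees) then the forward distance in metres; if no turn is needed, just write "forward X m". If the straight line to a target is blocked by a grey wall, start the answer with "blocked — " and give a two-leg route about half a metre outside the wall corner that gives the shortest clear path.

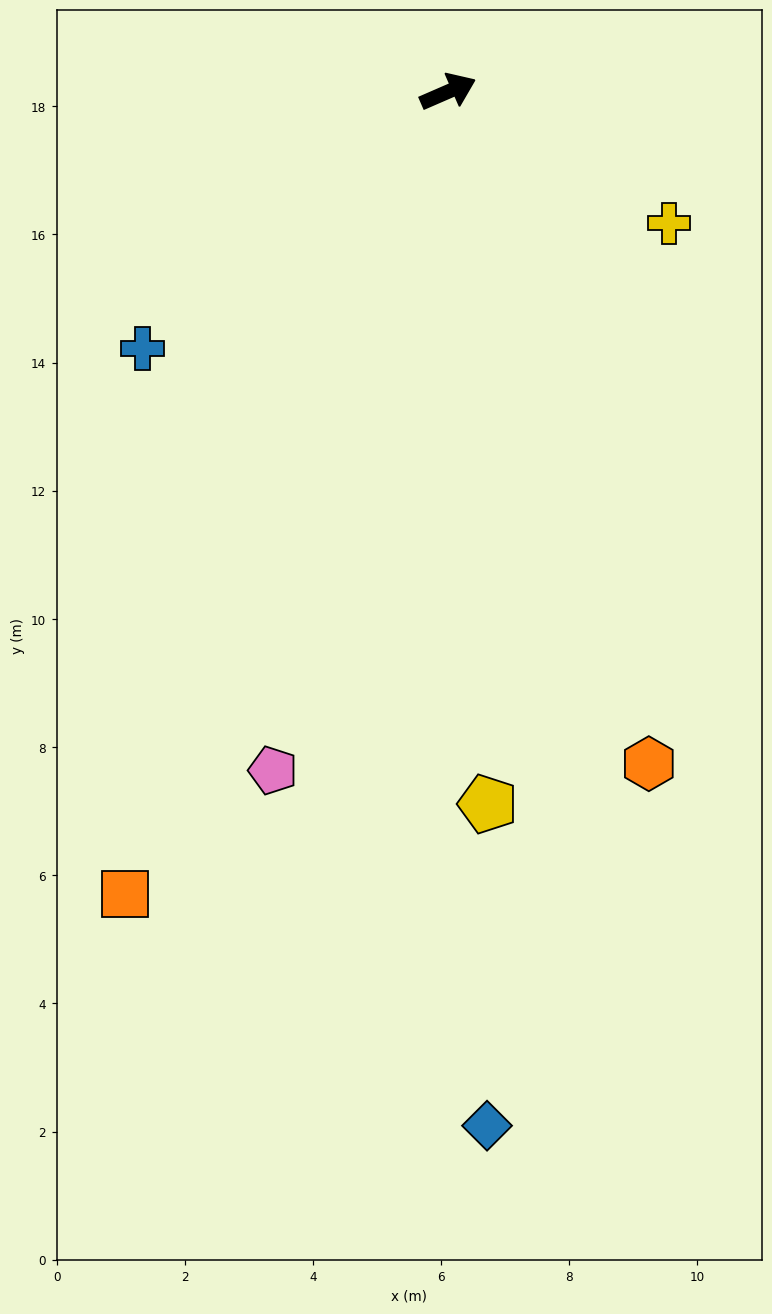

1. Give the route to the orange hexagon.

turn right 97°, forward 10.9 m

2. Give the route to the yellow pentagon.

turn right 110°, forward 11.1 m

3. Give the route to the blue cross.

turn right 163°, forward 6.2 m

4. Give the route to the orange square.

turn right 135°, forward 13.5 m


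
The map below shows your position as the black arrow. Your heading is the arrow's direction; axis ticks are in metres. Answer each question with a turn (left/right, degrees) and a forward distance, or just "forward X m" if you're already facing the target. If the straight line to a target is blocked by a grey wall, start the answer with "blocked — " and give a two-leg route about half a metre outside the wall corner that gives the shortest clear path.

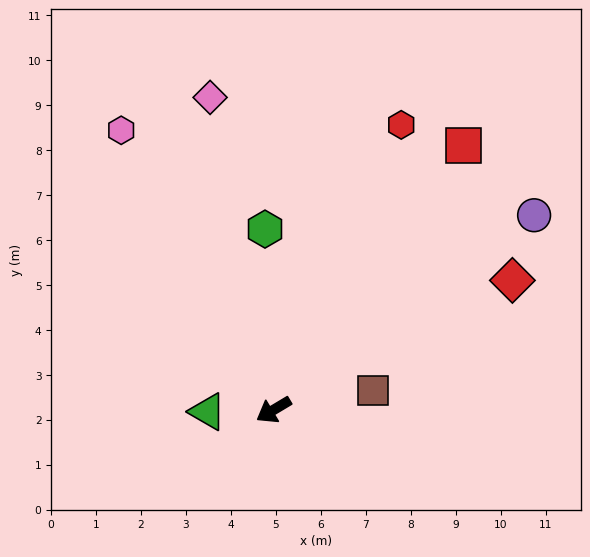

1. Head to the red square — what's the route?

turn right 157°, forward 7.2 m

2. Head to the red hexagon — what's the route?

turn right 145°, forward 6.9 m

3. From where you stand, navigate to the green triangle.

turn right 29°, forward 1.5 m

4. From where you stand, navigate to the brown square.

turn left 160°, forward 2.2 m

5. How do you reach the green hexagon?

turn right 118°, forward 4.0 m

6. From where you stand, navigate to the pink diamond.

turn right 109°, forward 7.1 m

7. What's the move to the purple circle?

turn right 174°, forward 7.2 m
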